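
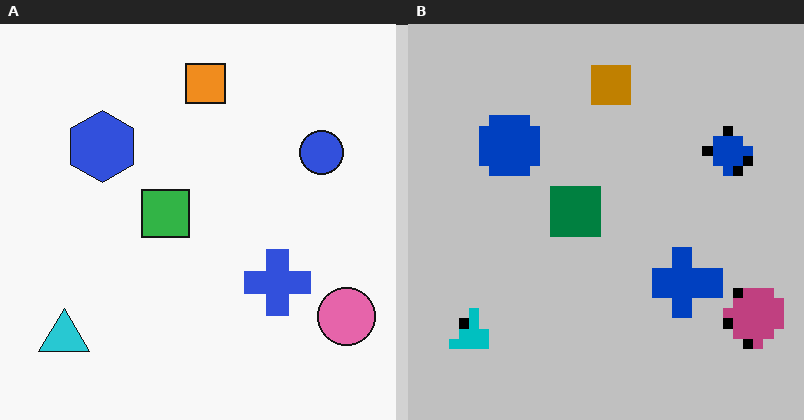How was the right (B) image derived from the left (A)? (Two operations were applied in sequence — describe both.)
It was heavily posterized to just a handful of flat colors, then coarsely pixelated.

Each flat color has snapped to a coarser quantized level — most visibly, the near-white background has dropped to a flat grey. Shapes are reduced to large square blocks; fine edges and outlines are lost — a downscale-then-upscale (mosaic) effect.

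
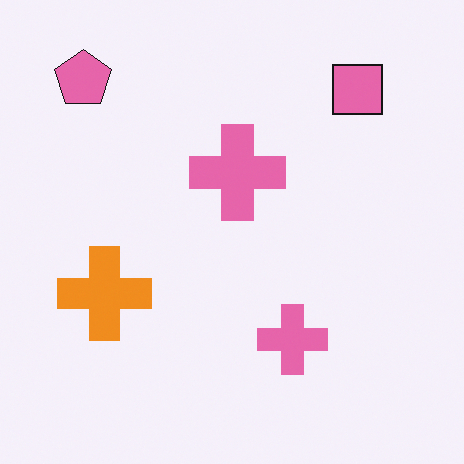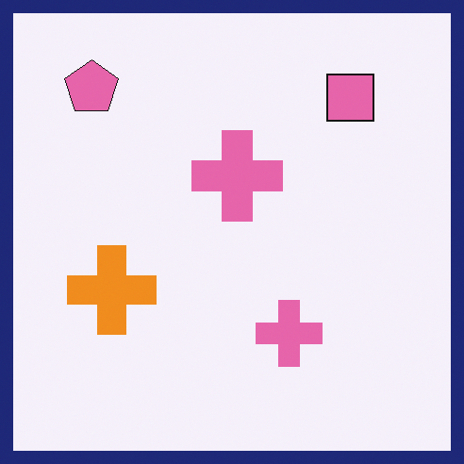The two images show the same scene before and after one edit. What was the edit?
The transformation is: framed with a navy border.

A solid navy frame runs around the edge of the second image, with the content slightly shrunk inside it.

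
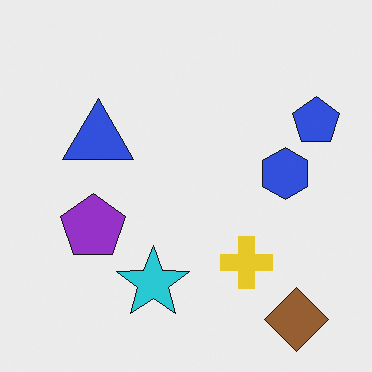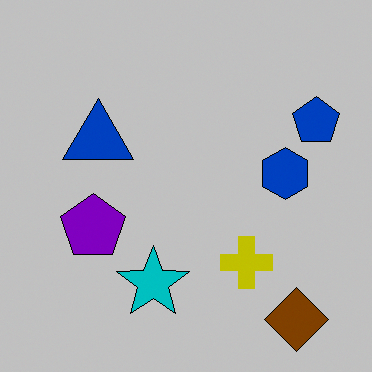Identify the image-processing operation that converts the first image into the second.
It was aggressively posterized.

Each flat color has snapped to a coarser quantized level — most visibly, the near-white background has dropped to a flat grey.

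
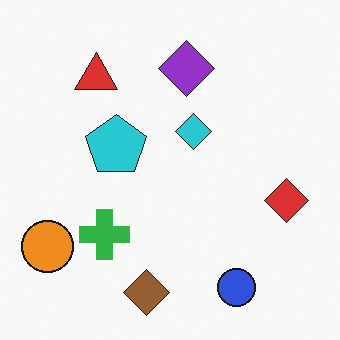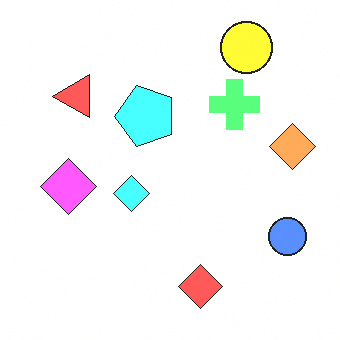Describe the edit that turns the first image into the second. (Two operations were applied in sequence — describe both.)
The second image is the first substantially brightened, then transposed (reflected across the top-left ↔ bottom-right diagonal).

Every pixel — background and shapes alike — is uniformly brightened. Shapes have swapped their row and column positions — what was in the top-right is now in the bottom-left — a diagonal reflection.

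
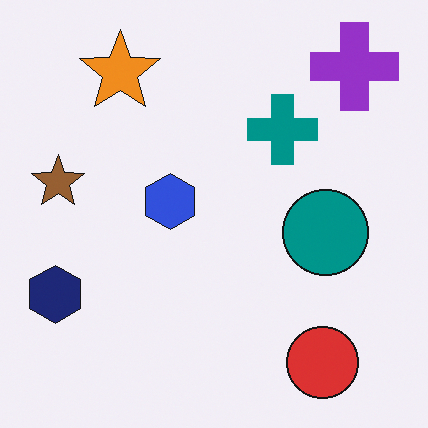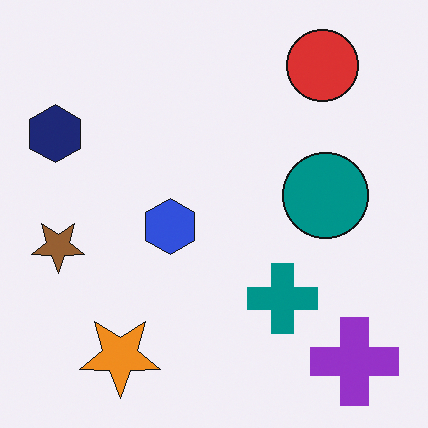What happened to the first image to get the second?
Flipped vertically (top ↔ bottom).

The purple cross is in the top-right of the first image and the bottom-right of the second — shapes on opposite sides of the horizontal midline have swapped in a mirror flip.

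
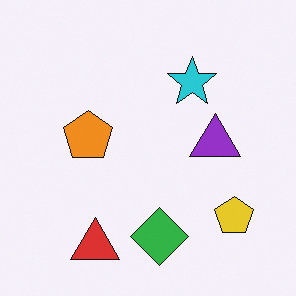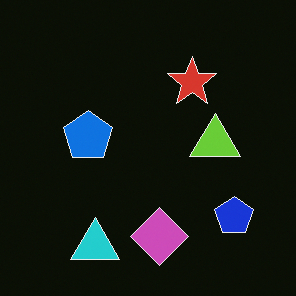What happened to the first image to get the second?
The second image is the first color-inverted (negative).

The light background has become dark and every shape's color is its complement — a photographic negative.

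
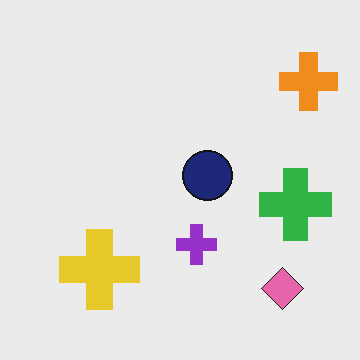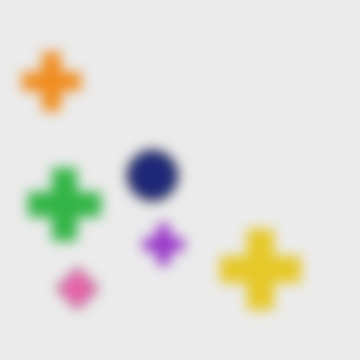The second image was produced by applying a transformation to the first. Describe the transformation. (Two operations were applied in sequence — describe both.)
It was flipped horizontally (left ↔ right), then heavily blurred.

The orange cross is in the top-right of the first image and the top-left of the second — shapes on opposite sides of the vertical midline have swapped in a mirror flip. Shape edges and outlines are uniformly softened across the whole image.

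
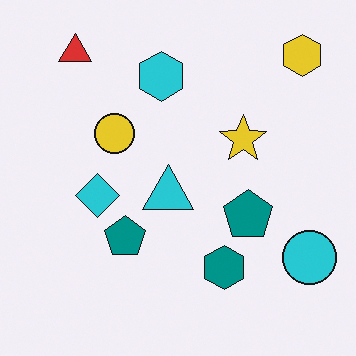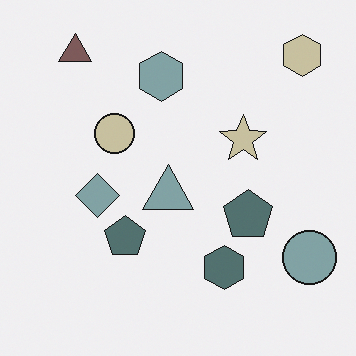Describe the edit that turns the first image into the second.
It was heavily desaturated.

All colors are more muted and greyish — a global saturation change.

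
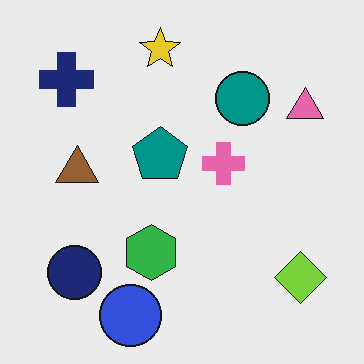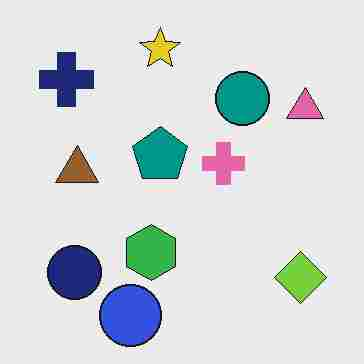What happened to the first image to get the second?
Degraded with heavy JPEG compression.

Blocky 8×8 compression artifacts appear around shape edges and the flat background shows ringing — characteristic JPEG degradation.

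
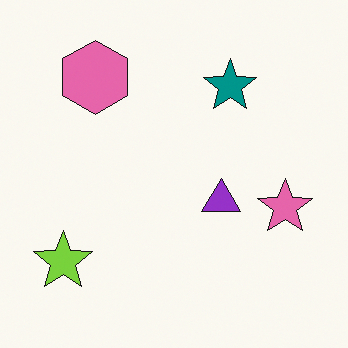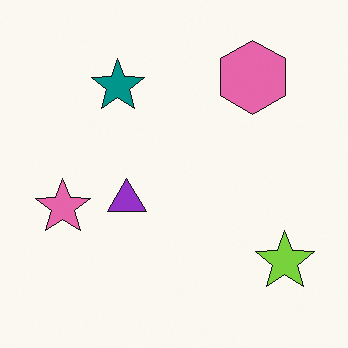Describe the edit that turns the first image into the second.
This is the original image flipped horizontally (left ↔ right).

The lime star is in the bottom-left of the first image and the bottom-right of the second — shapes on opposite sides of the vertical midline have swapped in a mirror flip.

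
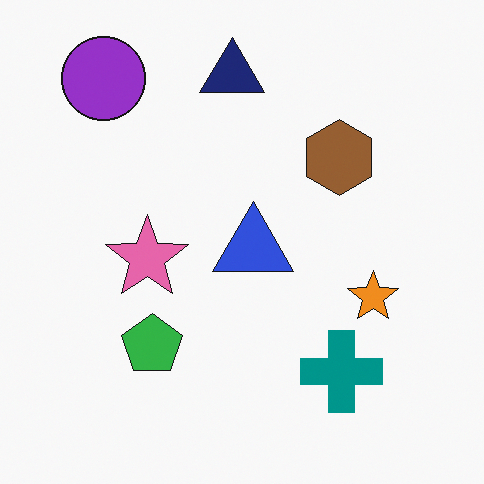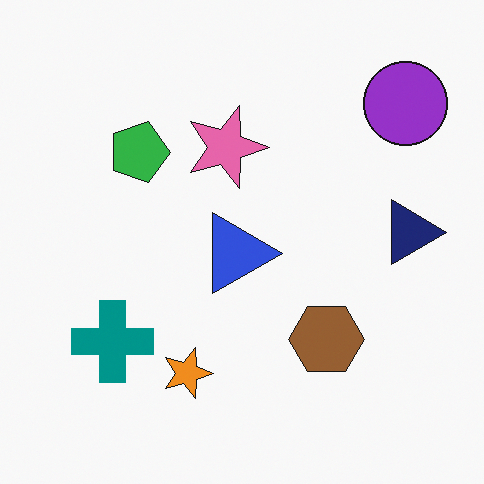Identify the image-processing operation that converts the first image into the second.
It was rotated 90° clockwise.

The purple circle sits in the top-left of the first image and the top-right of the second — consistent with a whole-image 90° clockwise rotation.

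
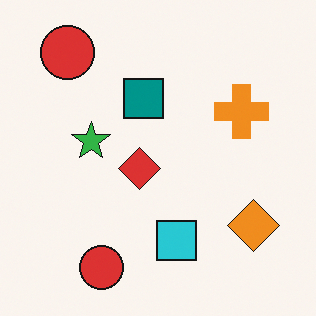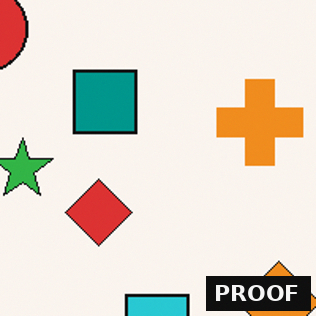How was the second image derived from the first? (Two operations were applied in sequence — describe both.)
It was cropped to a modestly smaller region and rescaled, then watermarked with the text "PROOF" in the lower-right corner.

The visible shapes are larger and the field of view is narrower; shapes near the original edges may be partly or wholly outside the frame — a crop-and-rescale. A dark label reading "PROOF" appears in the lower-right corner.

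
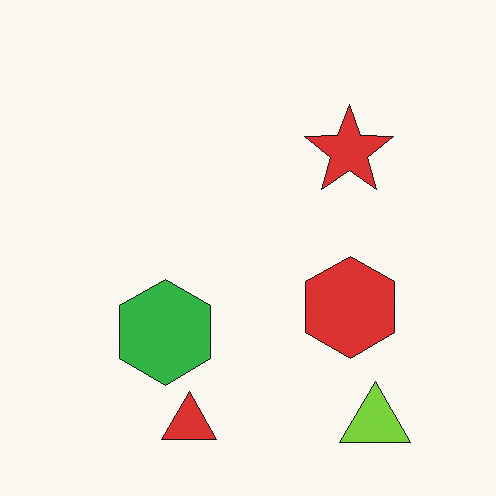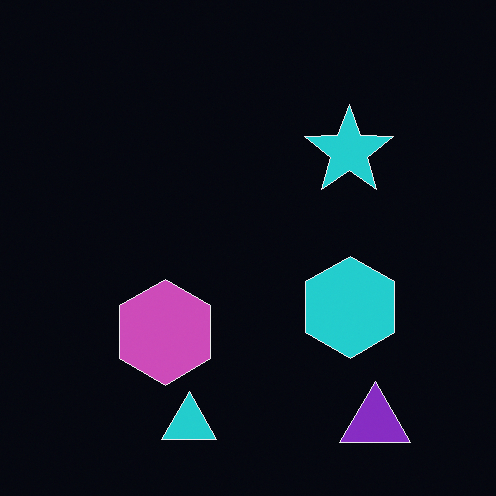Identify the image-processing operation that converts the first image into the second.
This is the original image color-inverted (negative).

The light background has become dark and every shape's color is its complement — a photographic negative.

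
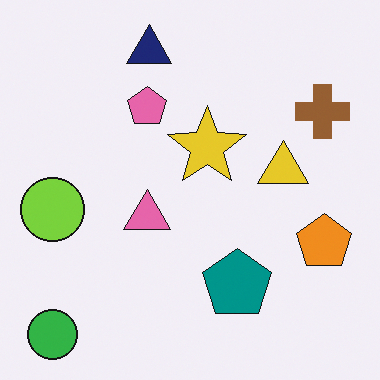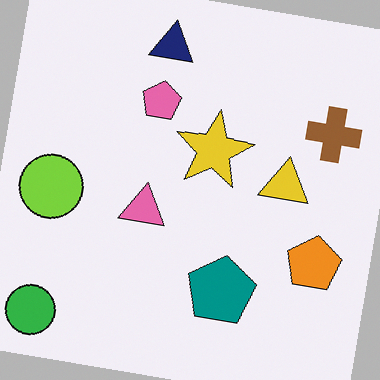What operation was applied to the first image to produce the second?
The second image is the first rotated clockwise by a few degrees.

Every shape is tilted by the same angle and the image corners show triangular fill wedges — a whole-image rotation by a non-right angle.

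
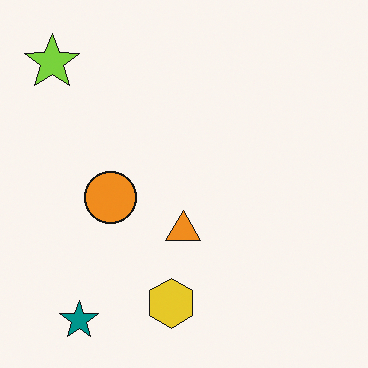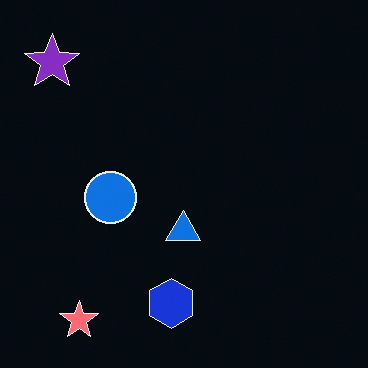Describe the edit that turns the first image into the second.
The second image is the first color-inverted (negative).

The light background has become dark and every shape's color is its complement — a photographic negative.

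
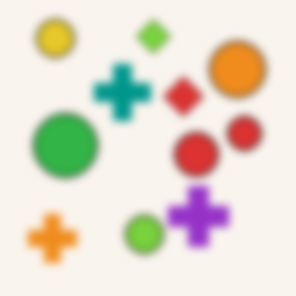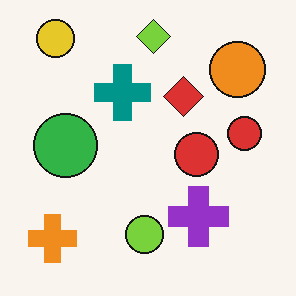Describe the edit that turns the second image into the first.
The first image is the second noticeably gaussian-blurred.

Shape edges and outlines are uniformly softened across the whole image.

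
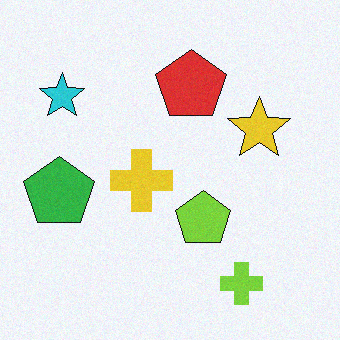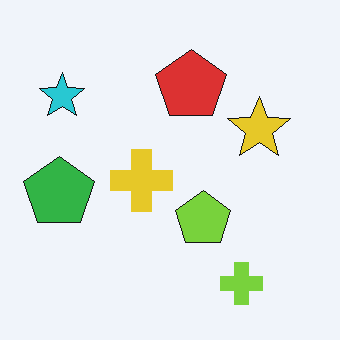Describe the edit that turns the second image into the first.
This is the original image degraded with subtle gaussian noise.

Random speckle covers the whole image, including the flat background.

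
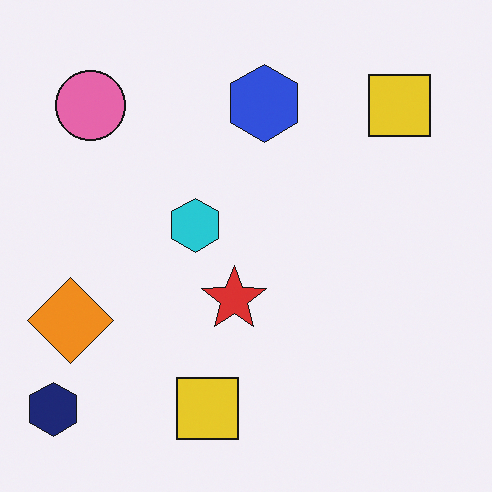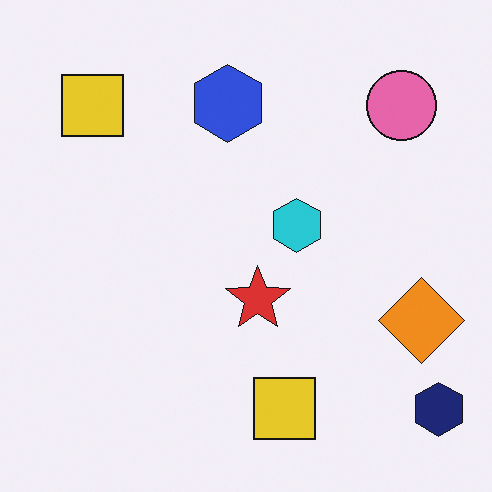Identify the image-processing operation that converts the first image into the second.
It was flipped horizontally (left ↔ right).

The navy hexagon is in the bottom-left of the first image and the bottom-right of the second — shapes on opposite sides of the vertical midline have swapped in a mirror flip.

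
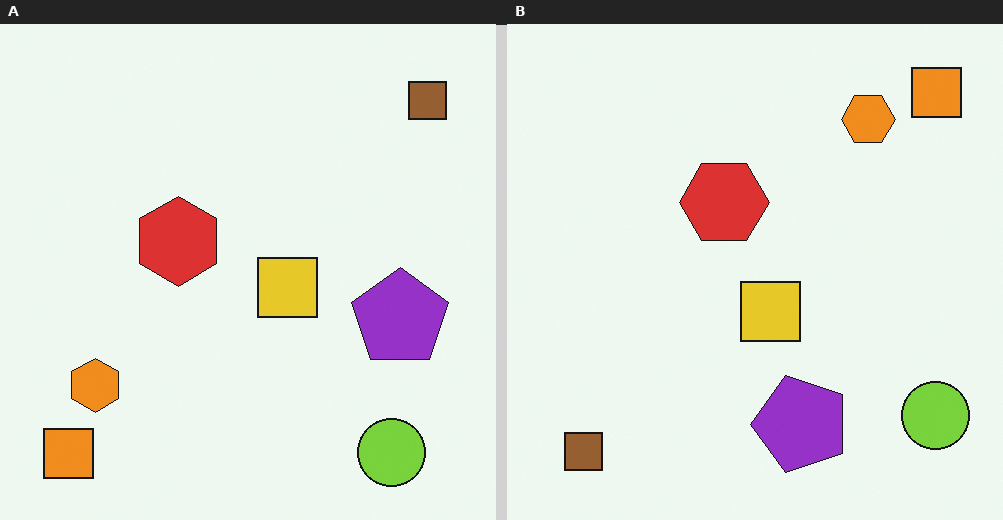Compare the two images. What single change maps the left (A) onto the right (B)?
This is the original image transposed (reflected across the top-left ↔ bottom-right diagonal).

Shapes have swapped their row and column positions — what was in the top-right is now in the bottom-left — a diagonal reflection.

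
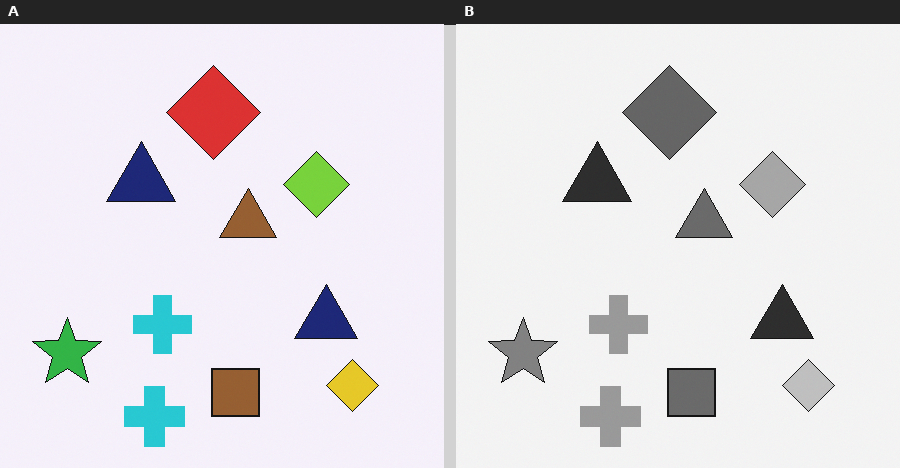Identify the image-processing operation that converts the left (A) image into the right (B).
It was converted to grayscale.

All color is removed — every shape is now a shade of grey.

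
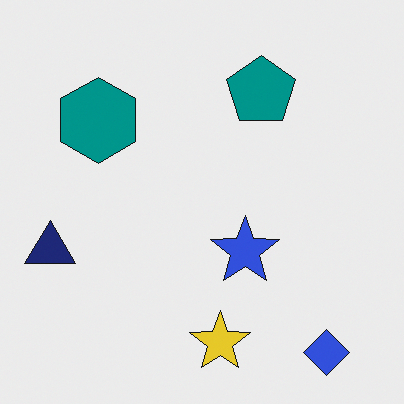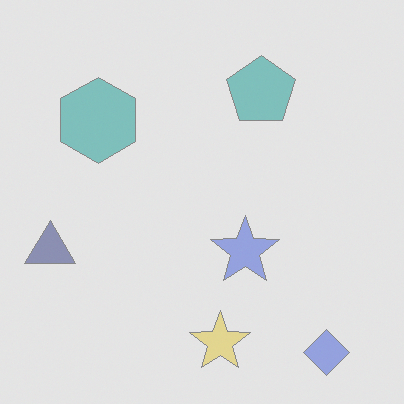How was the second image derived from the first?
It was given much lower contrast.

Tones are pushed toward mid-grey across the whole image — a global contrast change.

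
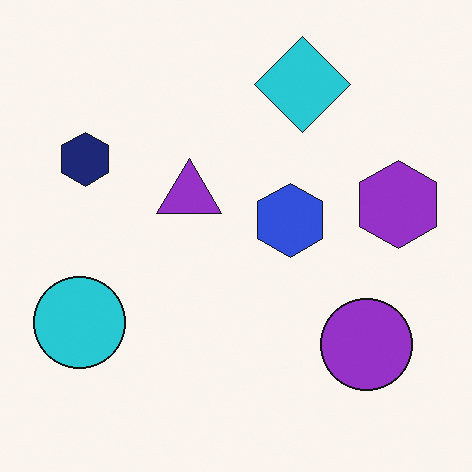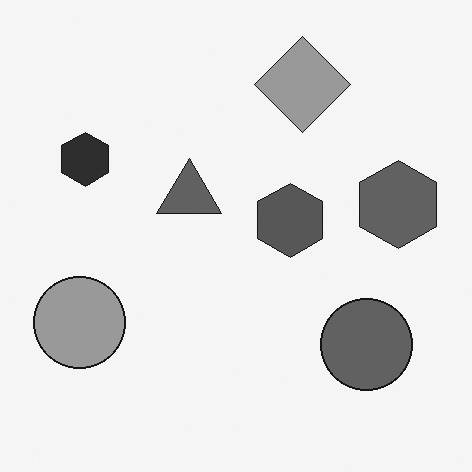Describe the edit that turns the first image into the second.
The image was converted to grayscale.

All color is removed — every shape is now a shade of grey.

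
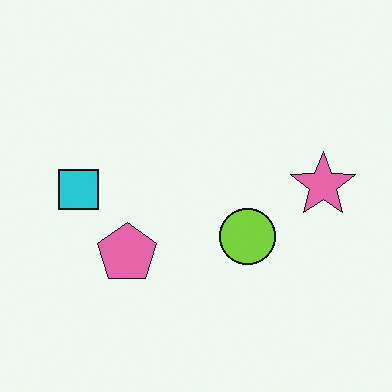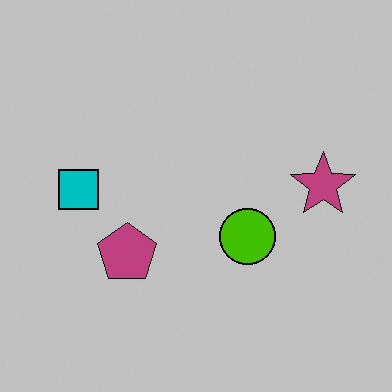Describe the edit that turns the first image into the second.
The second image is the first aggressively posterized.

Each flat color has snapped to a coarser quantized level — most visibly, the near-white background has dropped to a flat grey.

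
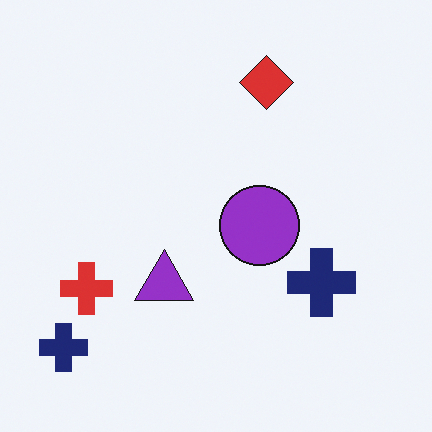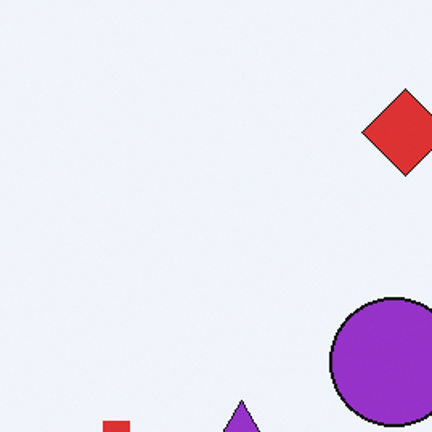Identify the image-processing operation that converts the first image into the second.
This is the original image cropped slightly and scaled back up.

The visible shapes are larger and the field of view is narrower; shapes near the original edges may be partly or wholly outside the frame — a crop-and-rescale.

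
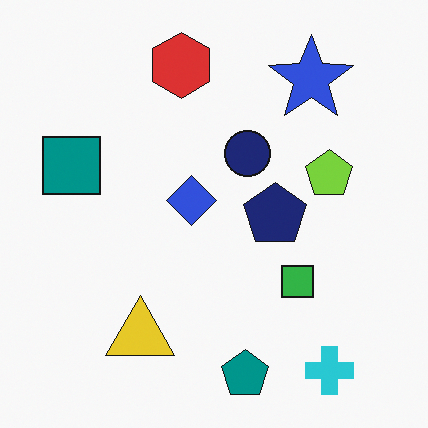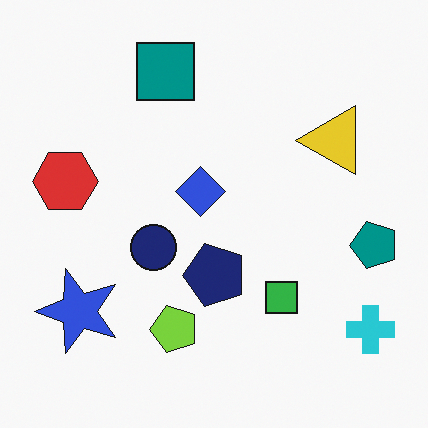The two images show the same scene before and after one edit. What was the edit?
The image was transposed (reflected across the top-left ↔ bottom-right diagonal).

Shapes have swapped their row and column positions — what was in the top-right is now in the bottom-left — a diagonal reflection.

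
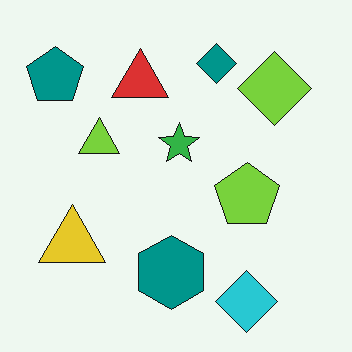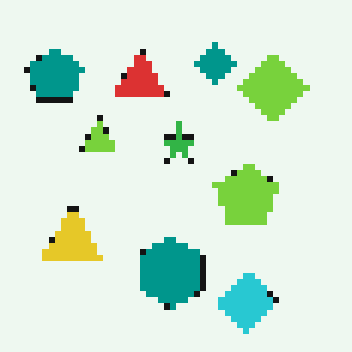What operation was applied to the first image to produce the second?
The transformation is: pixelated into visible square blocks.

Shapes are reduced to large square blocks; fine edges and outlines are lost — a downscale-then-upscale (mosaic) effect.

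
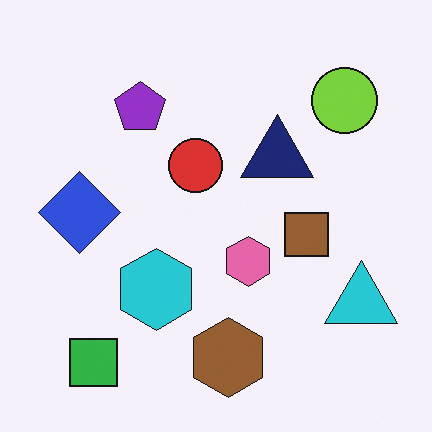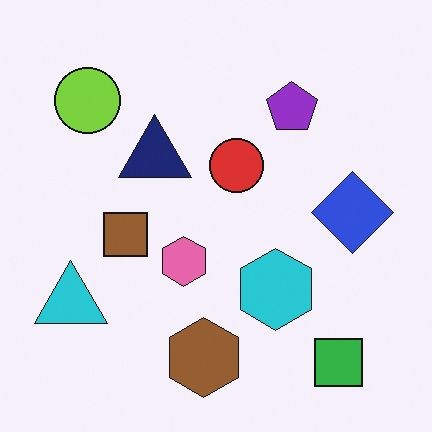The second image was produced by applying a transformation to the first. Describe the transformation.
Flipped horizontally (left ↔ right).

The cyan triangle is in the bottom-right of the first image and the bottom-left of the second — shapes on opposite sides of the vertical midline have swapped in a mirror flip.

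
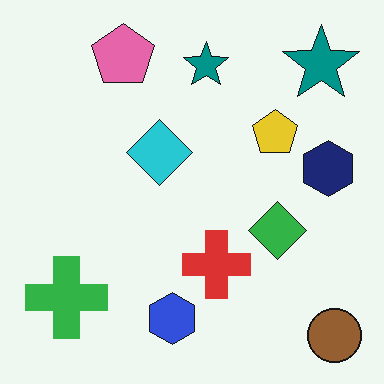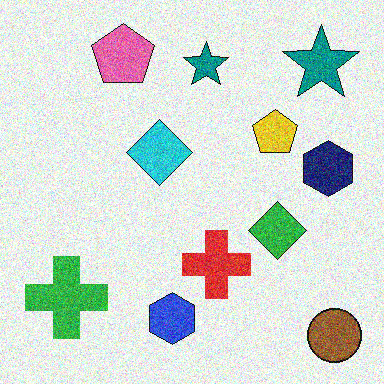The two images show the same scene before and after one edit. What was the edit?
The image was degraded with a thick layer of grain.

Random speckle covers the whole image, including the flat background.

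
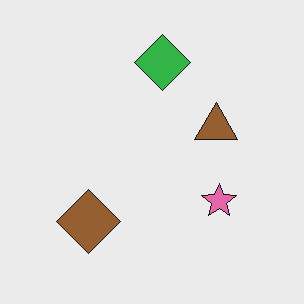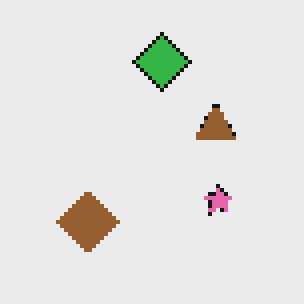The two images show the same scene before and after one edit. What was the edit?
Lightly pixelated (a mild mosaic effect).

Shapes are reduced to large square blocks; fine edges and outlines are lost — a downscale-then-upscale (mosaic) effect.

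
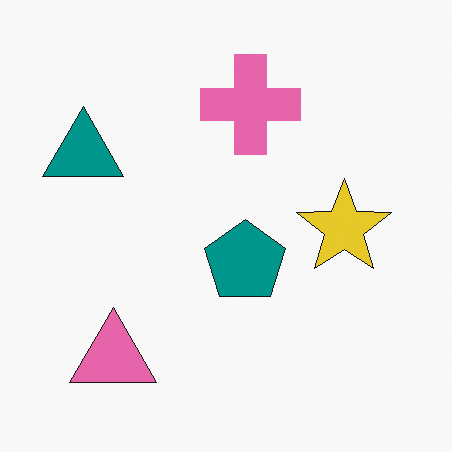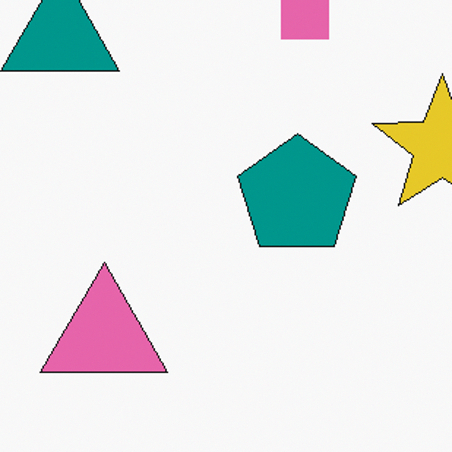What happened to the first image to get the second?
This is the original image cropped to a modestly smaller region and rescaled.

The visible shapes are larger and the field of view is narrower; shapes near the original edges may be partly or wholly outside the frame — a crop-and-rescale.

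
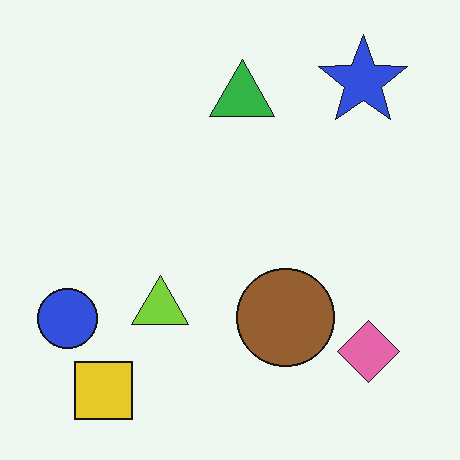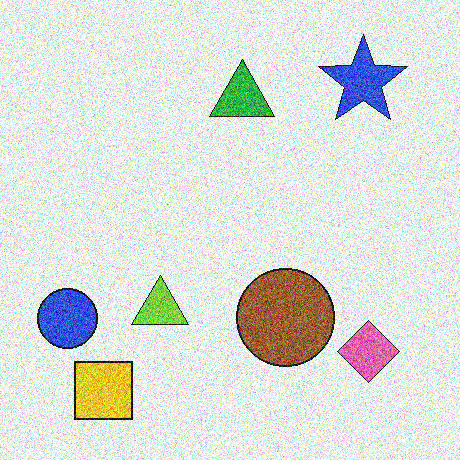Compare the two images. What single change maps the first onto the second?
It was degraded with heavy additive noise.

Random speckle covers the whole image, including the flat background.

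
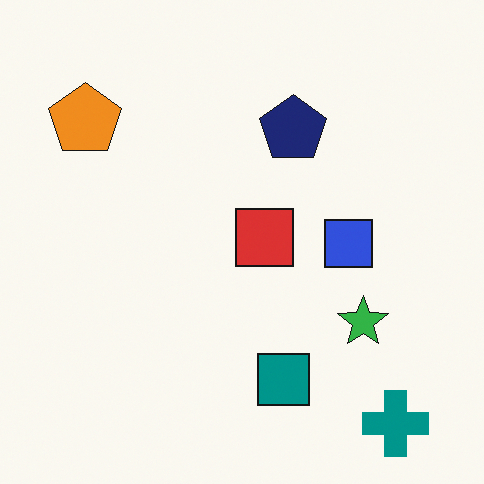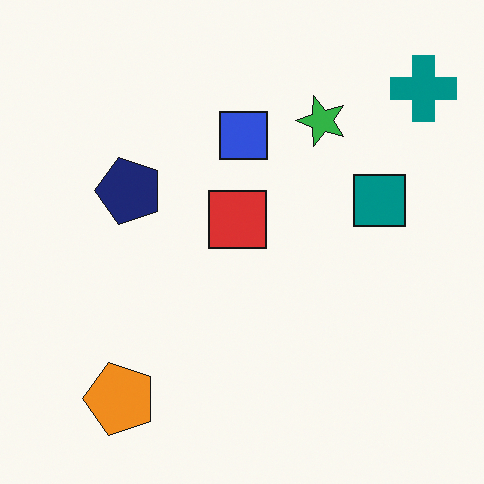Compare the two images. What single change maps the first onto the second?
This is the original image rotated 90° counter-clockwise.

The teal cross sits in the bottom-right of the first image and the top-right of the second — consistent with a whole-image 90° counter-clockwise rotation.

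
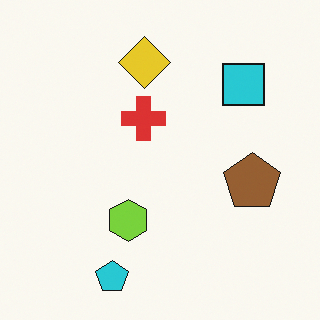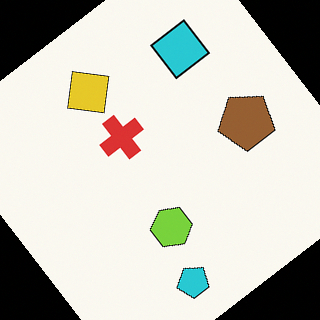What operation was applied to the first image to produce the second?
The second image is the first rotated counter-clockwise by a large amount — several tens of degrees.

Every shape is tilted by the same angle and the image corners show triangular fill wedges — a whole-image rotation by a non-right angle.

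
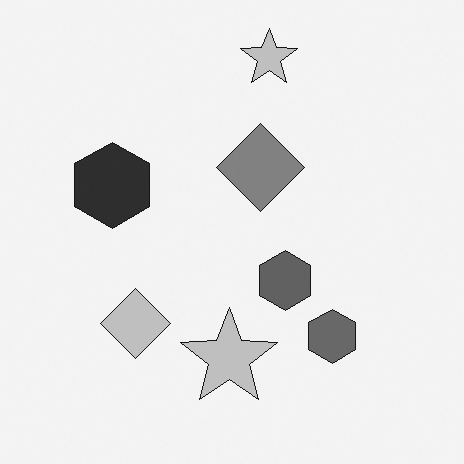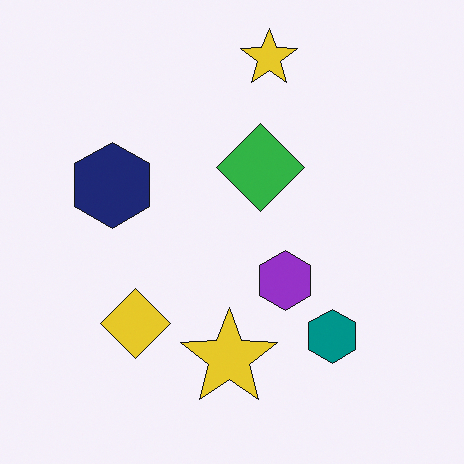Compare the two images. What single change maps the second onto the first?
This is the original image converted to grayscale.

All color is removed — every shape is now a shade of grey.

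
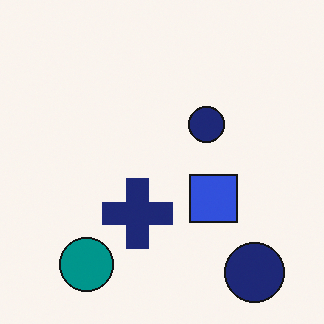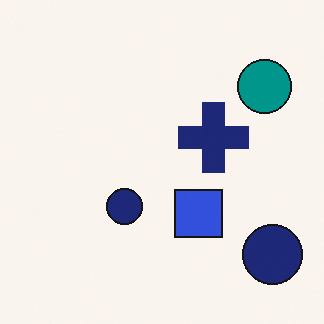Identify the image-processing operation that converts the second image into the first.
The first image is the second transposed (reflected across the top-left ↔ bottom-right diagonal).

Shapes have swapped their row and column positions — what was in the top-right is now in the bottom-left — a diagonal reflection.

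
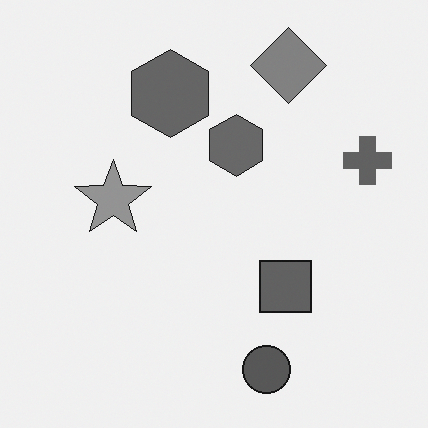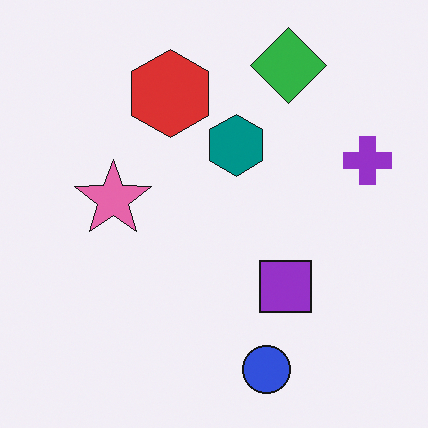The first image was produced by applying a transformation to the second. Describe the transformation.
The transformation is: converted to grayscale.

All color is removed — every shape is now a shade of grey.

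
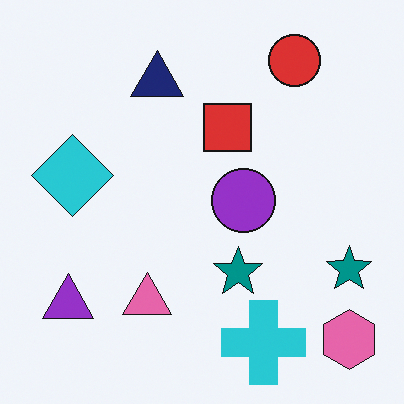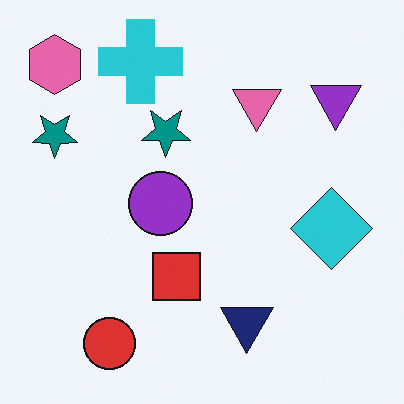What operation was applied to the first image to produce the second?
It was rotated 180°.

The pink hexagon sits in the bottom-right of the first image and the top-left of the second — consistent with a whole-image 180° rotation.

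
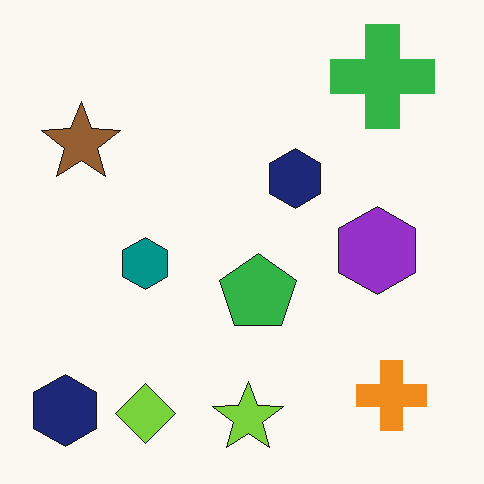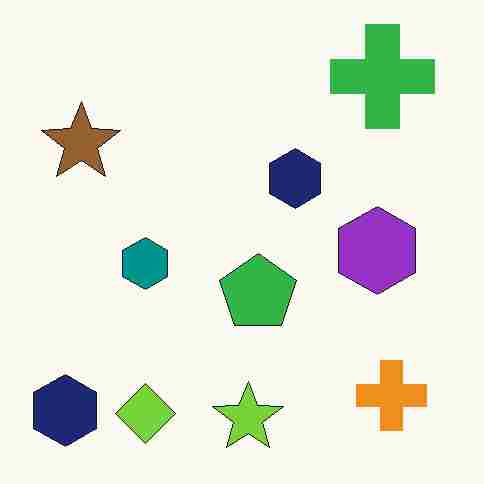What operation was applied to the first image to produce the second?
The second image is the first heavily JPEG-compressed with obvious blocking artifacts.

Blocky 8×8 compression artifacts appear around shape edges and the flat background shows ringing — characteristic JPEG degradation.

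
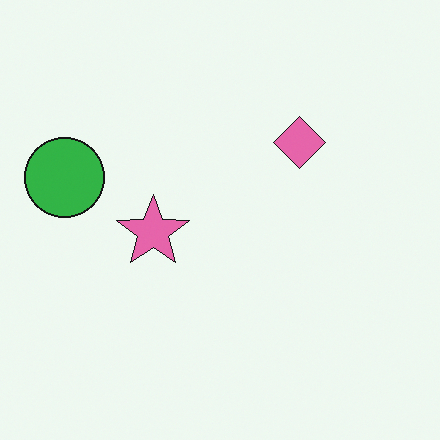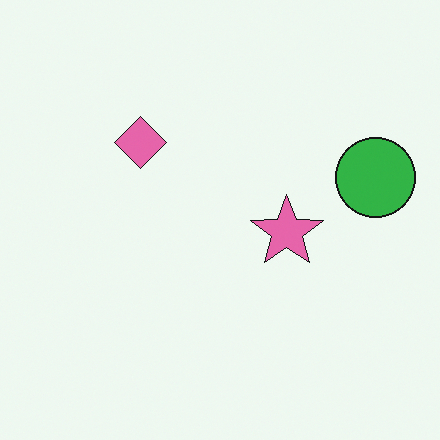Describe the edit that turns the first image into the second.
This is the original image flipped horizontally (left ↔ right).

The green circle is in the left of the first image and the right of the second — shapes on opposite sides of the vertical midline have swapped in a mirror flip.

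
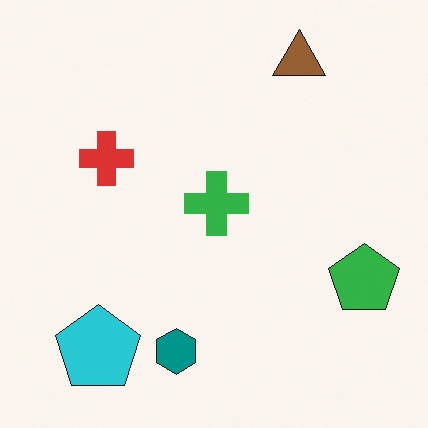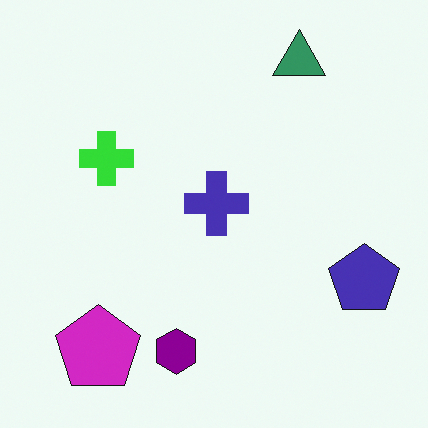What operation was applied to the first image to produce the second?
It was hue-shifted through roughly a third of the color wheel.

Every shape's color has rotated by the same amount around the hue wheel — a uniform hue shift.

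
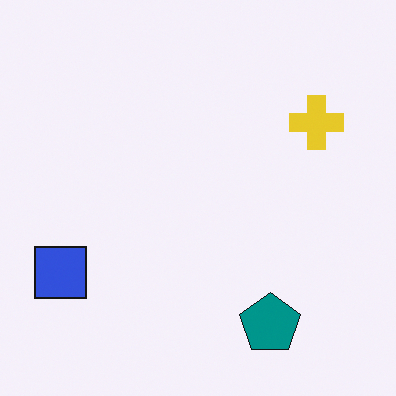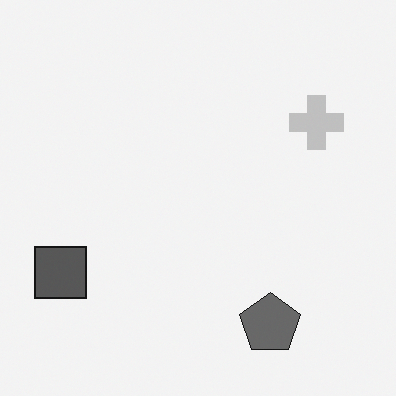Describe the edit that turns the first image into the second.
Converted to grayscale.

All color is removed — every shape is now a shade of grey.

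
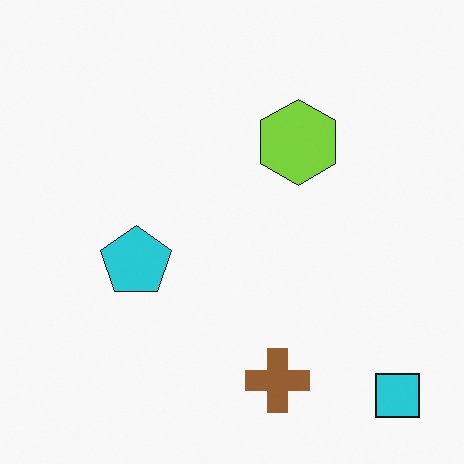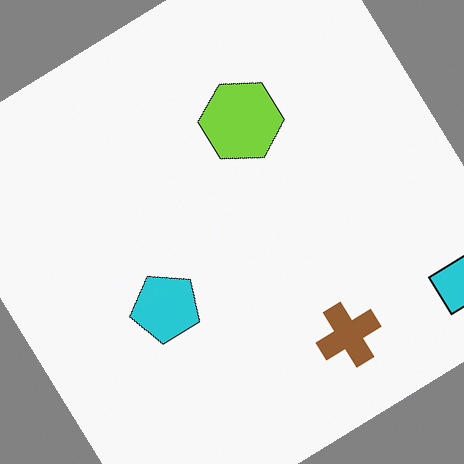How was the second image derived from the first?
It was rotated counter-clockwise by a large amount — several tens of degrees.

Every shape is tilted by the same angle and the image corners show triangular fill wedges — a whole-image rotation by a non-right angle.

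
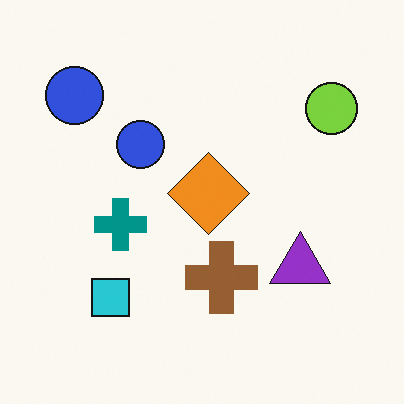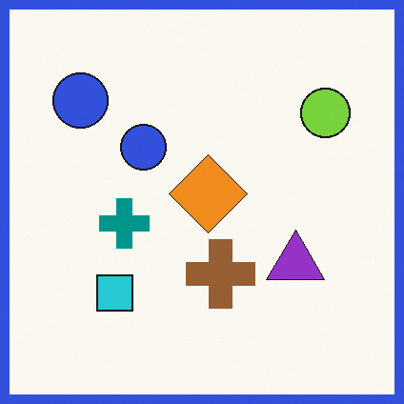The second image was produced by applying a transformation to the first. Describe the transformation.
The transformation is: framed with a blue border.

A solid blue frame runs around the edge of the second image, with the content slightly shrunk inside it.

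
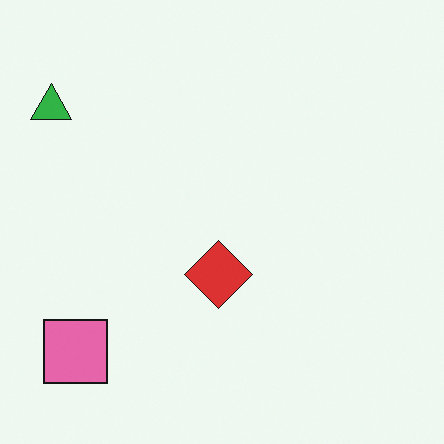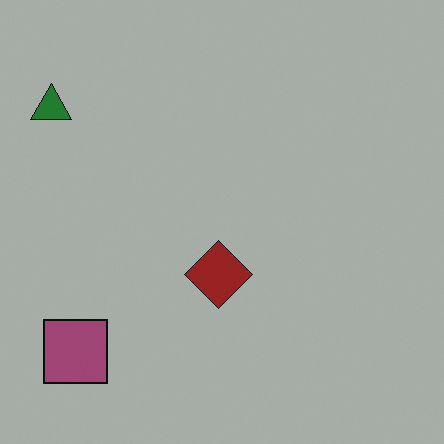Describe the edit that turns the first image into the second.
The transformation is: darkened a lot.

Every pixel — background and shapes alike — is uniformly darkened.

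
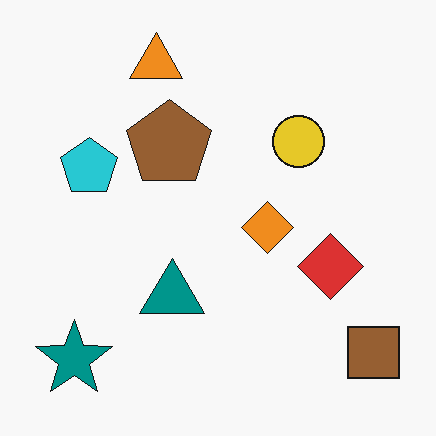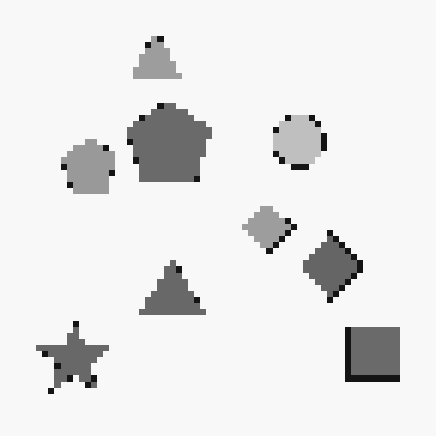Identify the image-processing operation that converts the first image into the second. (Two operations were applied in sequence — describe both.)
The image was converted to grayscale, then moderately pixelated.

All color is removed — every shape is now a shade of grey. Shapes are reduced to large square blocks; fine edges and outlines are lost — a downscale-then-upscale (mosaic) effect.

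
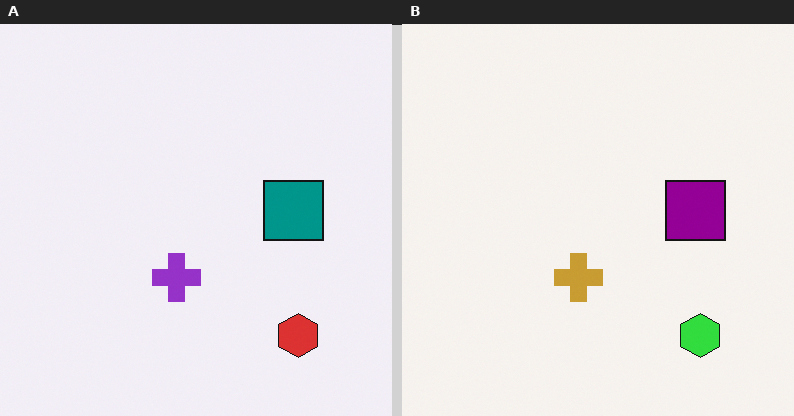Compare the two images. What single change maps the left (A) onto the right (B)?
The image was hue-shifted by a moderate amount.

Every shape's color has rotated by the same amount around the hue wheel — a uniform hue shift.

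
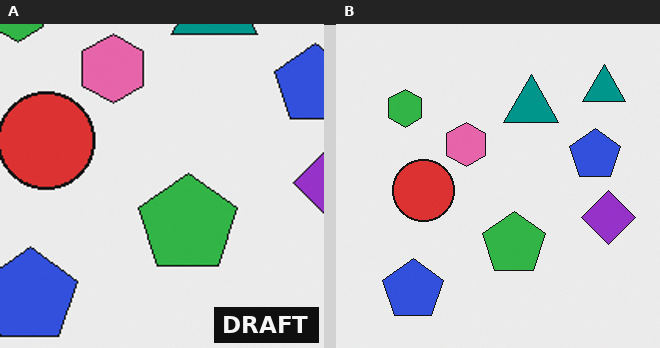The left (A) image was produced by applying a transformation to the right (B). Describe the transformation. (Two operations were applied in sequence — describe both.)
The image was cropped slightly and scaled back up, then watermarked with the text "DRAFT" in the lower-right corner.

The visible shapes are larger and the field of view is narrower; shapes near the original edges may be partly or wholly outside the frame — a crop-and-rescale. A dark label reading "DRAFT" appears in the lower-right corner.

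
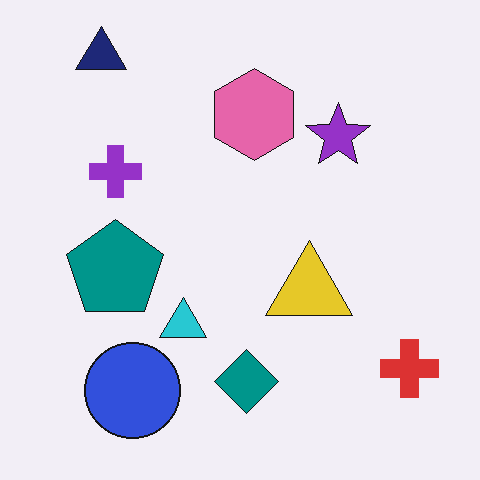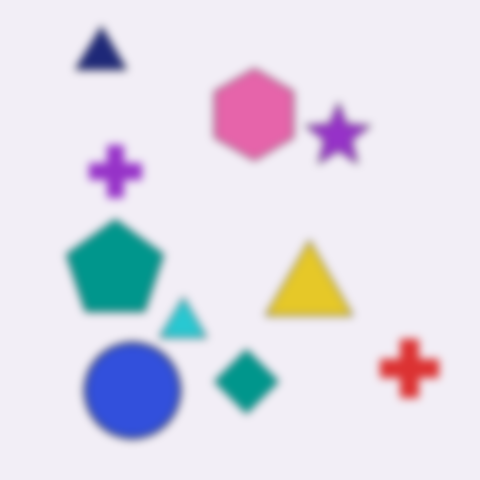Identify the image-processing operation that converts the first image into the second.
It was moderately blurred.

Shape edges and outlines are uniformly softened across the whole image.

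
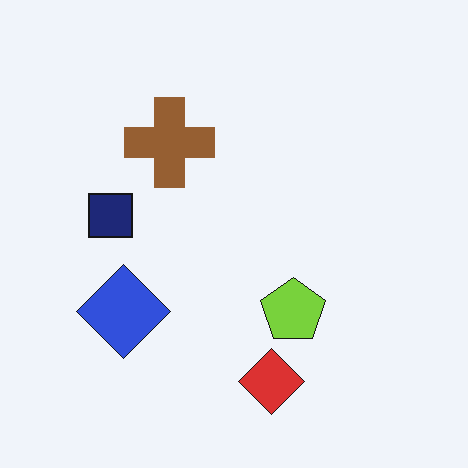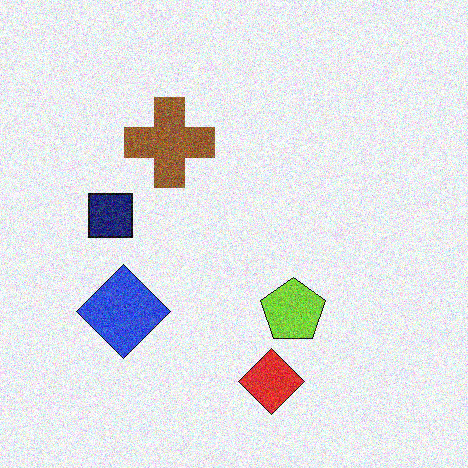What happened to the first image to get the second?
Degraded with moderate additive noise.

Random speckle covers the whole image, including the flat background.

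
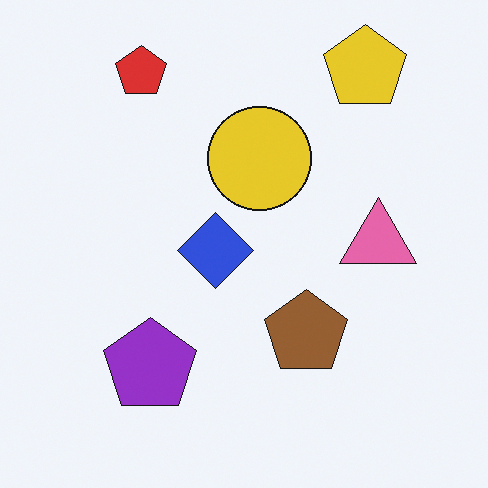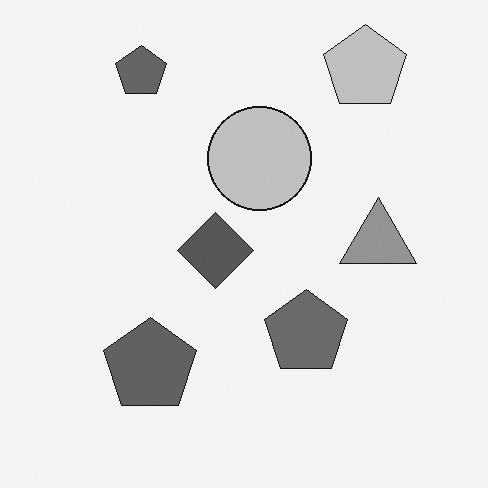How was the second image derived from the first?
This is the original image converted to grayscale.

All color is removed — every shape is now a shade of grey.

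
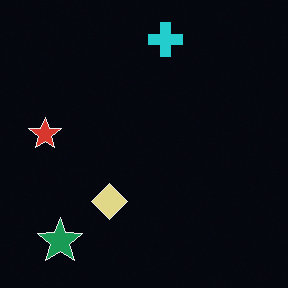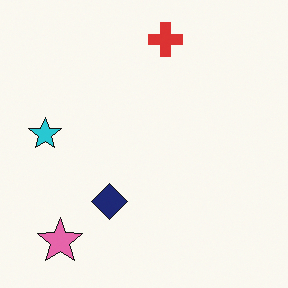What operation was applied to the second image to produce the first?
Color-inverted (negative).

The light background has become dark and every shape's color is its complement — a photographic negative.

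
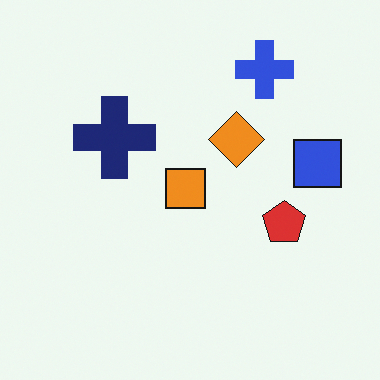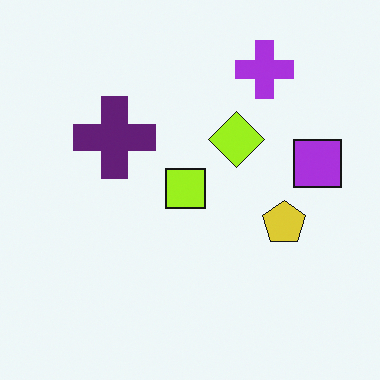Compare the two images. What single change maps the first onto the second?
Hue-shifted by a small amount.

Every shape's color has rotated by the same amount around the hue wheel — a uniform hue shift.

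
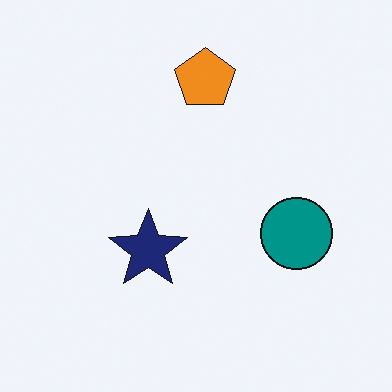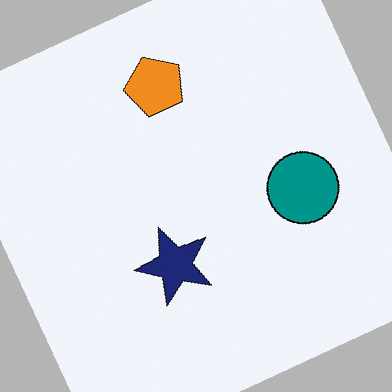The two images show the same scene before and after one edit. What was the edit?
The image was rotated counter-clockwise by a clearly visible amount.

Every shape is tilted by the same angle and the image corners show triangular fill wedges — a whole-image rotation by a non-right angle.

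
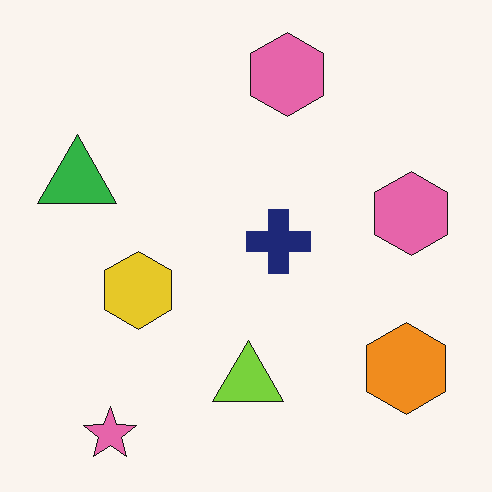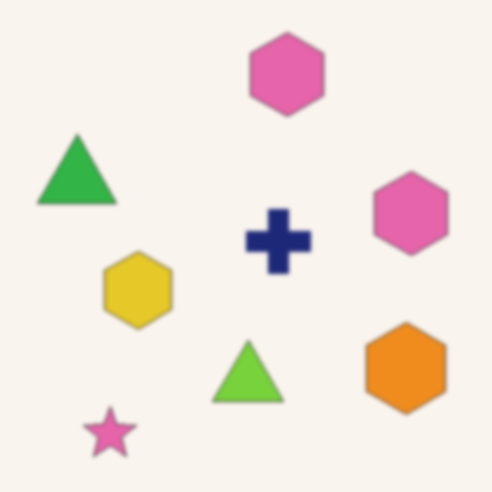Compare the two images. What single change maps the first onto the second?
The second image is the first lightly blurred.

Shape edges and outlines are uniformly softened across the whole image.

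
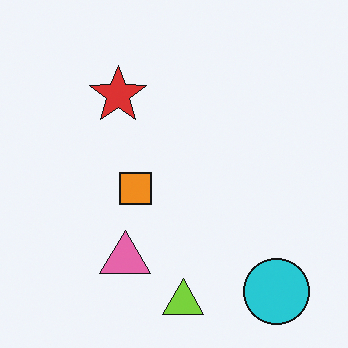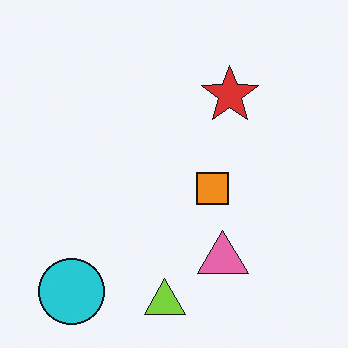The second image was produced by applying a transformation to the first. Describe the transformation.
The second image is the first flipped horizontally (left ↔ right).

The cyan circle is in the bottom-right of the first image and the bottom-left of the second — shapes on opposite sides of the vertical midline have swapped in a mirror flip.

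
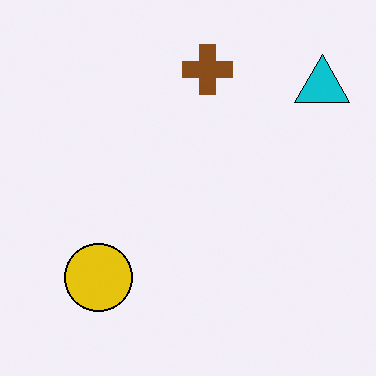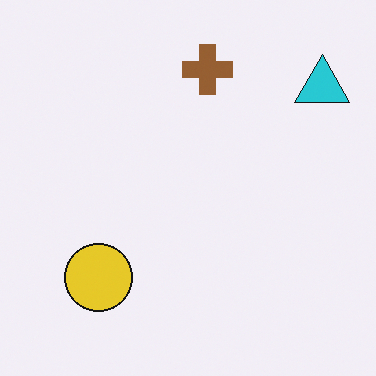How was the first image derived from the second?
This is the original image given slightly increased contrast.

Tones are pushed away from mid-grey across the whole image — a global contrast change.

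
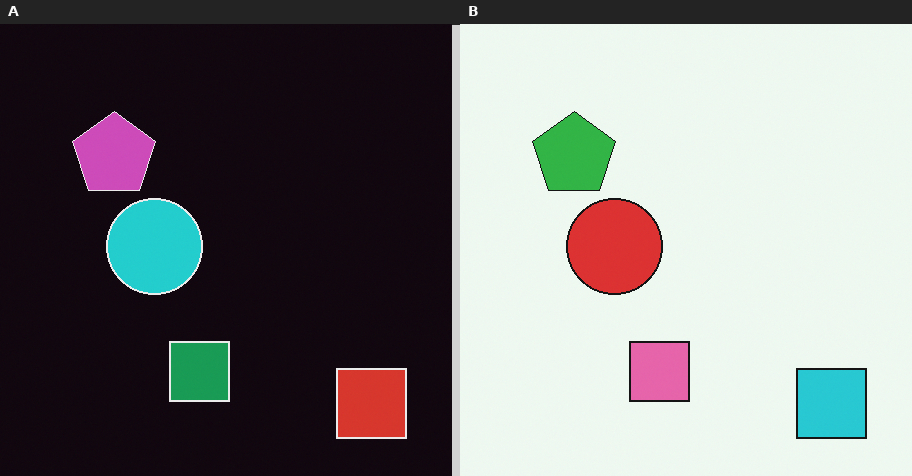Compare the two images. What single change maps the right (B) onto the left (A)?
The transformation is: color-inverted (negative).

The light background has become dark and every shape's color is its complement — a photographic negative.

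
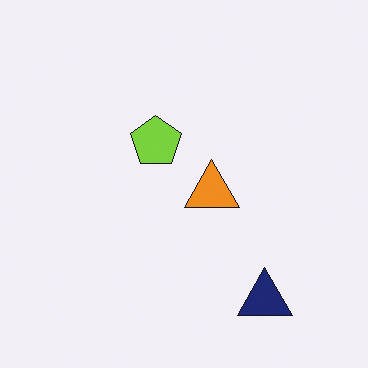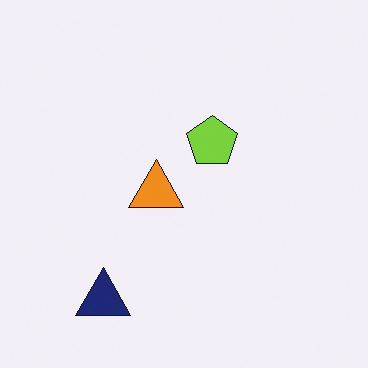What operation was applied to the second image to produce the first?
The first image is the second flipped horizontally (left ↔ right).

The navy triangle is in the bottom-left of the second image and the bottom-right of the first — shapes on opposite sides of the vertical midline have swapped in a mirror flip.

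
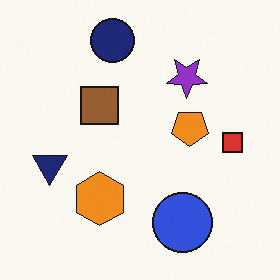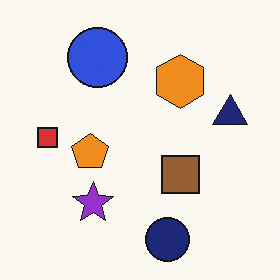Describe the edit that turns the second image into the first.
The first image is the second rotated 180°.

The navy circle sits in the bottom of the second image and the top of the first — consistent with a whole-image 180° rotation.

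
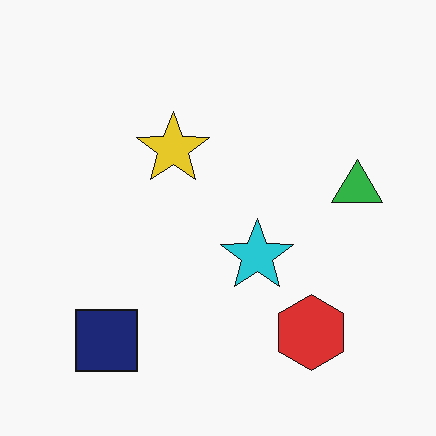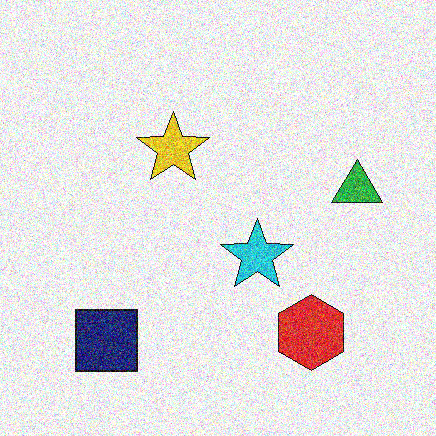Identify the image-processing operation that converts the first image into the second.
The transformation is: degraded with heavy additive noise.

Random speckle covers the whole image, including the flat background.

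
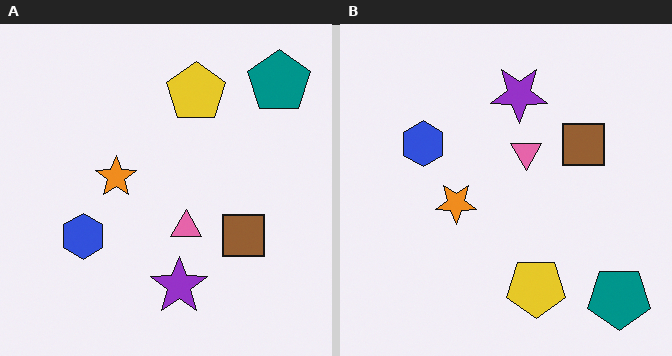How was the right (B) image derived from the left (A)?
The right (B) image is the left (A) flipped vertically (top ↔ bottom).

The teal pentagon is in the top-right of the left (A) image and the bottom-right of the right (B) — shapes on opposite sides of the horizontal midline have swapped in a mirror flip.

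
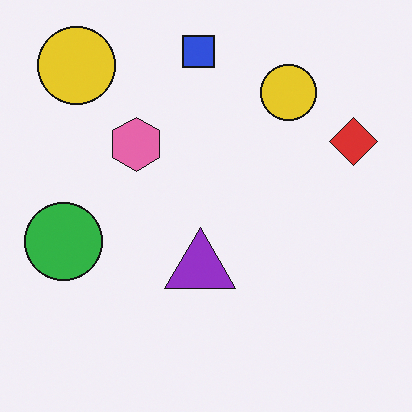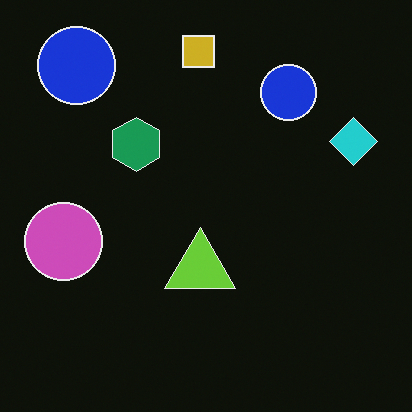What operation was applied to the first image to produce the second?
Color-inverted (negative).

The light background has become dark and every shape's color is its complement — a photographic negative.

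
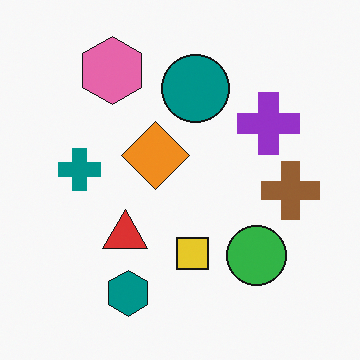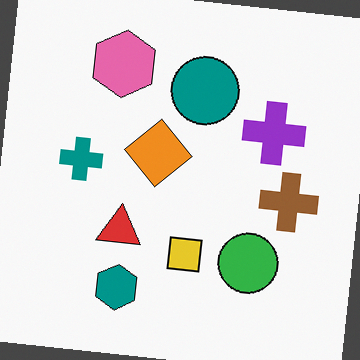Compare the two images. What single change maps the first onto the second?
The image was rotated clockwise by a slight angle.

Every shape is tilted by the same angle and the image corners show triangular fill wedges — a whole-image rotation by a non-right angle.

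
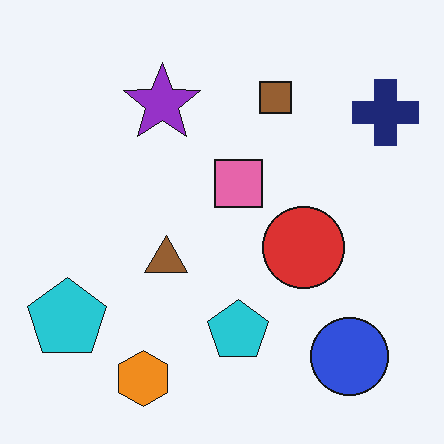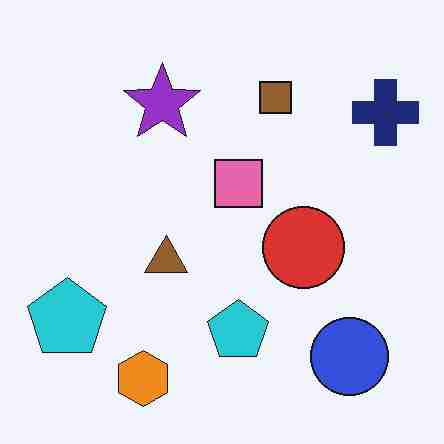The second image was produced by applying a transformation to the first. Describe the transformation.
The transformation is: degraded with heavy JPEG compression.

Blocky 8×8 compression artifacts appear around shape edges and the flat background shows ringing — characteristic JPEG degradation.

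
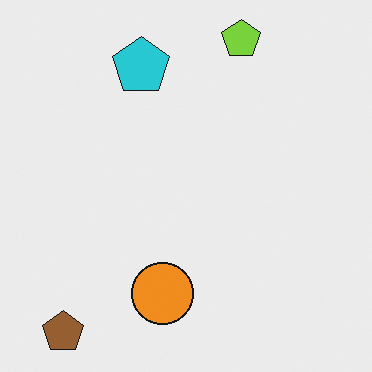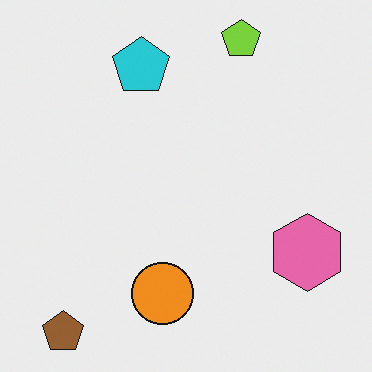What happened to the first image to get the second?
The transformation is: overlaid with an additional pink hexagon.

A pink hexagon appears in the second image that is absent from the first.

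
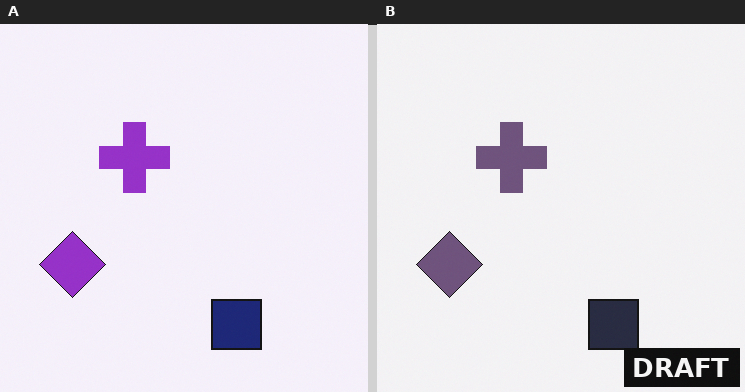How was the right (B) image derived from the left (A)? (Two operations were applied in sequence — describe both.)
The image was heavily desaturated, then watermarked with the text "DRAFT" in the lower-right corner.

All colors are more muted and greyish — a global saturation change. A dark label reading "DRAFT" appears in the lower-right corner.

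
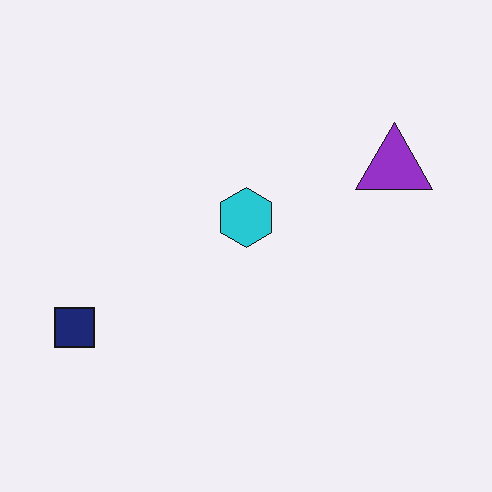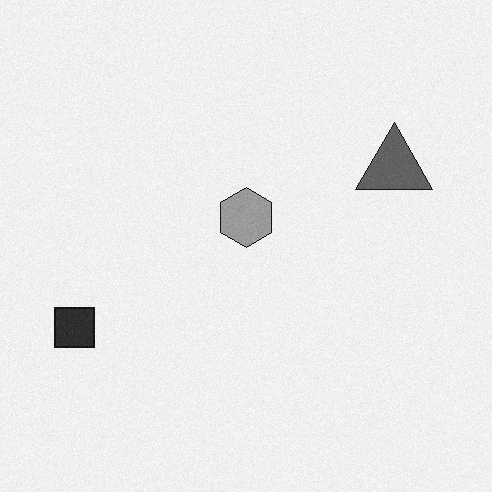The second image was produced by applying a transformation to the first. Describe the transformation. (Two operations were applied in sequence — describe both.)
The image was degraded with a light layer of grain, then converted to grayscale.

Random speckle covers the whole image, including the flat background. All color is removed — every shape is now a shade of grey.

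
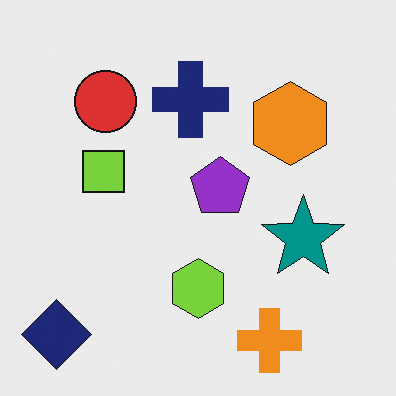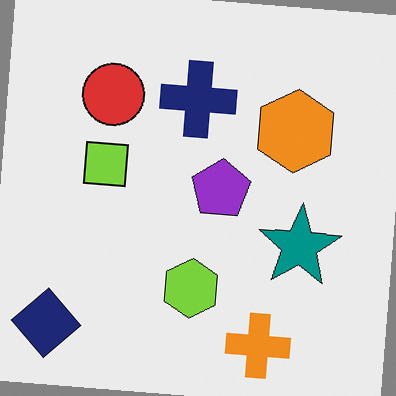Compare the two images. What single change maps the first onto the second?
The transformation is: rotated clockwise by a few degrees.

Every shape is tilted by the same angle and the image corners show triangular fill wedges — a whole-image rotation by a non-right angle.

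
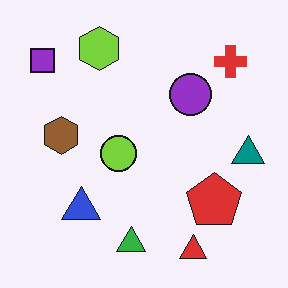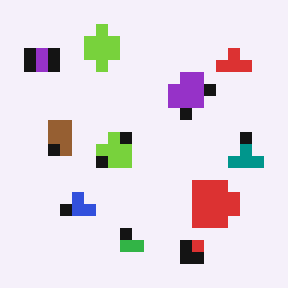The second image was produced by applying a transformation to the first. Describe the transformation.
It was coarsely pixelated.

Shapes are reduced to large square blocks; fine edges and outlines are lost — a downscale-then-upscale (mosaic) effect.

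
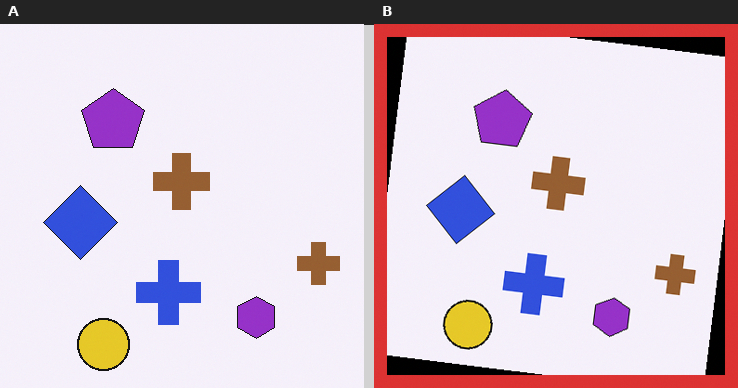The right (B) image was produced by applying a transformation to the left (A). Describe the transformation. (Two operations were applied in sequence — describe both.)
The transformation is: rotated clockwise by a small amount, then framed with a red border.

Every shape is tilted by the same angle and the image corners show triangular fill wedges — a whole-image rotation by a non-right angle. A solid red frame runs around the edge of the right (B) image, with the content slightly shrunk inside it.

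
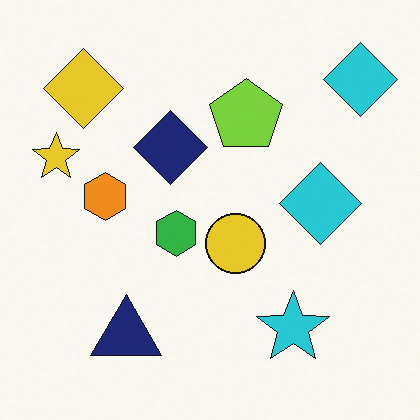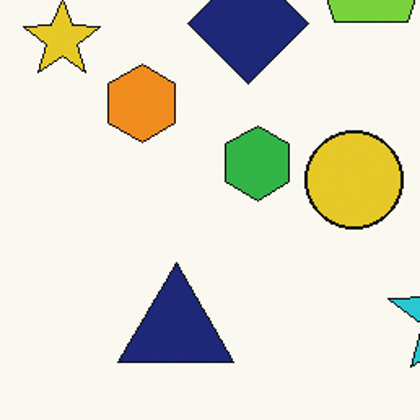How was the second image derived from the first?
Cropped to a noticeably smaller region and rescaled.

The visible shapes are larger and the field of view is narrower; shapes near the original edges may be partly or wholly outside the frame — a crop-and-rescale.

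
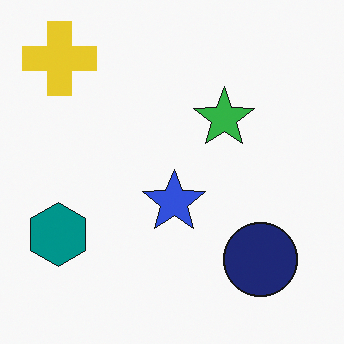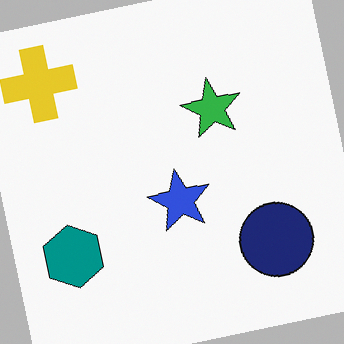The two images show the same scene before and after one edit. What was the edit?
The second image is the first rotated counter-clockwise by a small amount.

Every shape is tilted by the same angle and the image corners show triangular fill wedges — a whole-image rotation by a non-right angle.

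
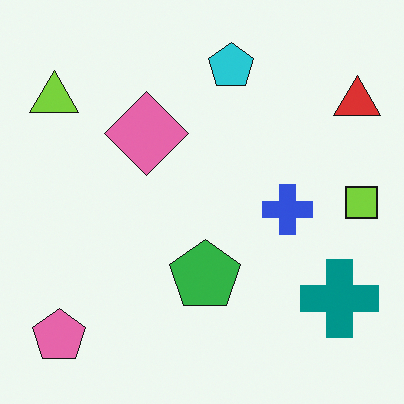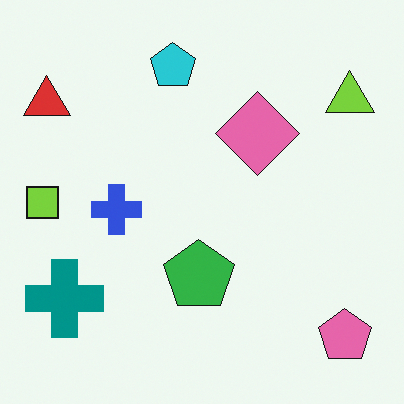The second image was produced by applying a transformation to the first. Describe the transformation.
This is the original image flipped horizontally (left ↔ right).

The lime square is in the right of the first image and the left of the second — shapes on opposite sides of the vertical midline have swapped in a mirror flip.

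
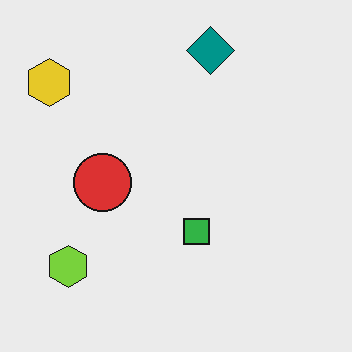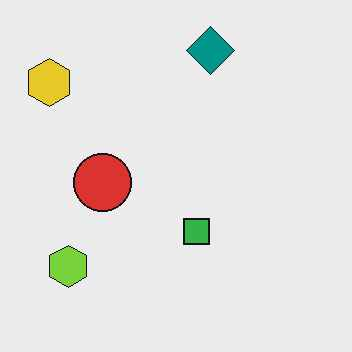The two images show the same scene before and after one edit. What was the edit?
This is the original image given moderate JPEG compression.

Blocky 8×8 compression artifacts appear around shape edges and the flat background shows ringing — characteristic JPEG degradation.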